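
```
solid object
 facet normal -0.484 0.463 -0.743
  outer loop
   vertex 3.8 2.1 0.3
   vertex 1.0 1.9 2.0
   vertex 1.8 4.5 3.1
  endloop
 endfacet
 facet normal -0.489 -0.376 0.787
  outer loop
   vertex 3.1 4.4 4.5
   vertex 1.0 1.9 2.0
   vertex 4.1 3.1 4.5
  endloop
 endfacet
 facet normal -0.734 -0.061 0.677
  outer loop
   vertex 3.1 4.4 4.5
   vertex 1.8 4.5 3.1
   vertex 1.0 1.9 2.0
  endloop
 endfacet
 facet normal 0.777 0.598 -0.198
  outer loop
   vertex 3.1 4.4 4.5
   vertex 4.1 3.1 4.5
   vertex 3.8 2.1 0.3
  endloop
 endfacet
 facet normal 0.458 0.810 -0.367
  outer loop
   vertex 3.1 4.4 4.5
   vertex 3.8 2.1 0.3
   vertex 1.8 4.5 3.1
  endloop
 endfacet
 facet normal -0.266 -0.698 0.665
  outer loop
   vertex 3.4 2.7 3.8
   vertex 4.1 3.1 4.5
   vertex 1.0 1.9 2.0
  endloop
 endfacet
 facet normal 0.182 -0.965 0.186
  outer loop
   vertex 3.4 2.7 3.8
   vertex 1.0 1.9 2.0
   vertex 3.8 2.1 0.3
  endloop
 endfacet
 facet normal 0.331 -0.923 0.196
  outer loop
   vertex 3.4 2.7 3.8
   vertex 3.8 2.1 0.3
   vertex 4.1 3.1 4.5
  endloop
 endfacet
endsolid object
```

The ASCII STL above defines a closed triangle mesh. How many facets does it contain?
8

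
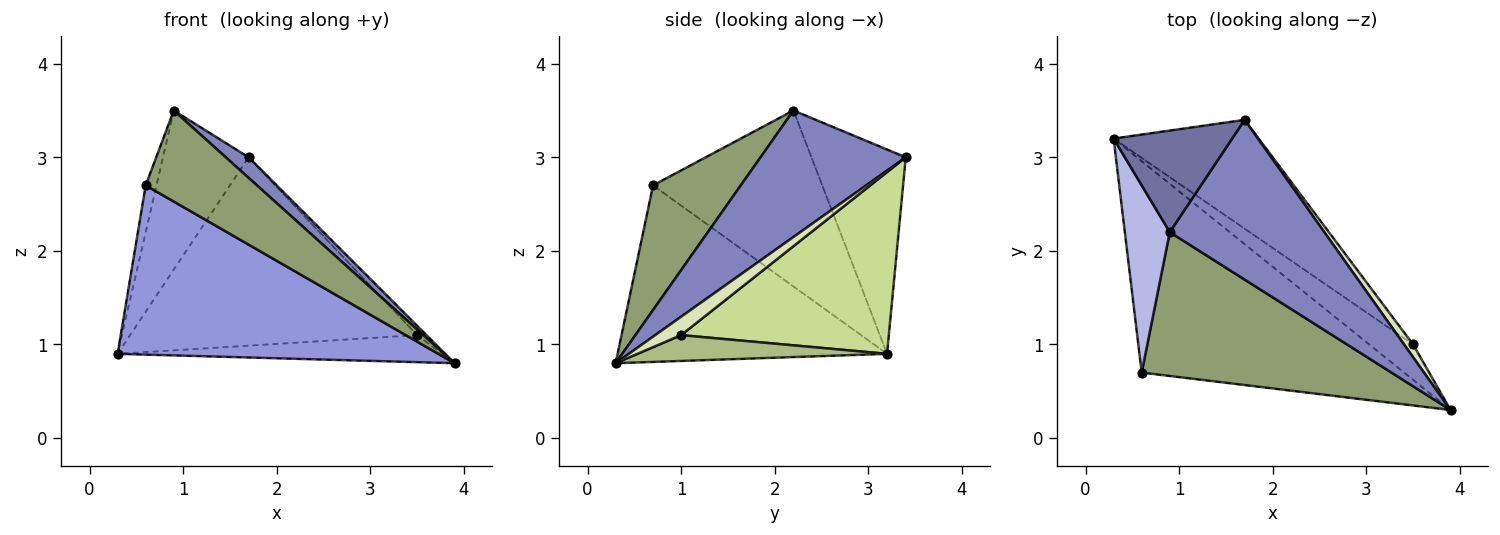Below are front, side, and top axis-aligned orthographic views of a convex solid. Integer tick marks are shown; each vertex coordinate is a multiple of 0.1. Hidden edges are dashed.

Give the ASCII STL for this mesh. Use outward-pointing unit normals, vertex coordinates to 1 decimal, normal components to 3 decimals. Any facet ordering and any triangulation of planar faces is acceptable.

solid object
 facet normal -0.680 0.618 0.395
  outer loop
   vertex 0.9 2.2 3.5
   vertex 1.7 3.4 3.0
   vertex 0.3 3.2 0.9
  endloop
 endfacet
 facet normal 0.630 -0.099 0.770
  outer loop
   vertex 0.9 2.2 3.5
   vertex 3.9 0.3 0.8
   vertex 1.7 3.4 3.0
  endloop
 endfacet
 facet normal -0.465 -0.553 -0.691
  outer loop
   vertex 0.6 0.7 2.7
   vertex 0.3 3.2 0.9
   vertex 3.9 0.3 0.8
  endloop
 endfacet
 facet normal -0.967 0.062 0.247
  outer loop
   vertex 0.6 0.7 2.7
   vertex 0.9 2.2 3.5
   vertex 0.3 3.2 0.9
  endloop
 endfacet
 facet normal 0.388 -0.493 0.779
  outer loop
   vertex 0.6 0.7 2.7
   vertex 3.9 0.3 0.8
   vertex 0.9 2.2 3.5
  endloop
 endfacet
 facet normal 0.423 0.550 -0.720
  outer loop
   vertex 3.5 1.0 1.1
   vertex 3.9 0.3 0.8
   vertex 0.3 3.2 0.9
  endloop
 endfacet
 facet normal 0.531 0.734 -0.424
  outer loop
   vertex 3.5 1.0 1.1
   vertex 0.3 3.2 0.9
   vertex 1.7 3.4 3.0
  endloop
 endfacet
 facet normal 0.854 0.308 0.420
  outer loop
   vertex 3.5 1.0 1.1
   vertex 1.7 3.4 3.0
   vertex 3.9 0.3 0.8
  endloop
 endfacet
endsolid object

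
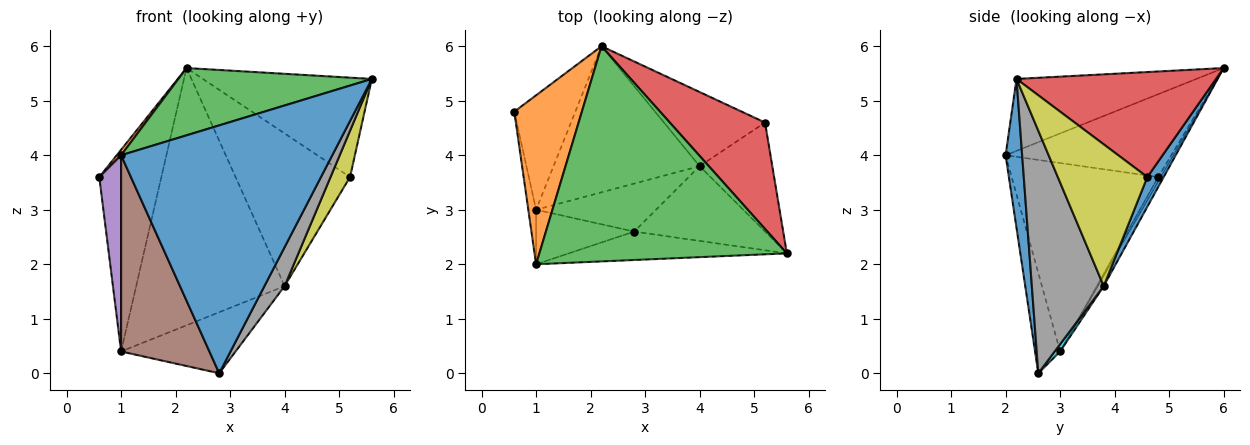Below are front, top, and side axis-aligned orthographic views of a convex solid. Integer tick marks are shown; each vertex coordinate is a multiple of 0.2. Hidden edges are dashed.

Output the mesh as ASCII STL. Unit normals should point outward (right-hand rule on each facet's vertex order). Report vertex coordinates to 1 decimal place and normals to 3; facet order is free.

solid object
 facet normal 0.078 -0.990 -0.114
  outer loop
   vertex 2.8 2.6 0.0
   vertex 5.6 2.2 5.4
   vertex 1.0 2.0 4.0
  endloop
 endfacet
 facet normal -0.775 -0.020 0.632
  outer loop
   vertex 2.2 6.0 5.6
   vertex 0.6 4.8 3.6
   vertex 1.0 2.0 4.0
  endloop
 endfacet
 facet normal -0.267 -0.288 0.920
  outer loop
   vertex 2.2 6.0 5.6
   vertex 1.0 2.0 4.0
   vertex 5.6 2.2 5.4
  endloop
 endfacet
 facet normal 0.627 0.531 0.569
  outer loop
   vertex 2.2 6.0 5.6
   vertex 5.6 2.2 5.4
   vertex 5.2 4.6 3.6
  endloop
 endfacet
 facet normal -0.988 -0.147 -0.041
  outer loop
   vertex 1.0 3.0 0.4
   vertex 1.0 2.0 4.0
   vertex 0.6 4.8 3.6
  endloop
 endfacet
 facet normal -0.264 -0.929 -0.258
  outer loop
   vertex 1.0 3.0 0.4
   vertex 2.8 2.6 0.0
   vertex 1.0 2.0 4.0
  endloop
 endfacet
 facet normal -0.035 0.869 -0.493
  outer loop
   vertex 1.0 3.0 0.4
   vertex 0.6 4.8 3.6
   vertex 2.2 6.0 5.6
  endloop
 endfacet
 facet normal 0.854 -0.240 -0.461
  outer loop
   vertex 4.0 3.8 1.6
   vertex 5.6 2.2 5.4
   vertex 2.8 2.6 0.0
  endloop
 endfacet
 facet normal 0.874 -0.190 -0.448
  outer loop
   vertex 4.0 3.8 1.6
   vertex 5.2 4.6 3.6
   vertex 5.6 2.2 5.4
  endloop
 endfacet
 facet normal 0.037 0.786 -0.617
  outer loop
   vertex 4.0 3.8 1.6
   vertex 2.8 2.6 0.0
   vertex 1.0 3.0 0.4
  endloop
 endfacet
 facet normal 0.127 0.892 -0.433
  outer loop
   vertex 4.0 3.8 1.6
   vertex 2.2 6.0 5.6
   vertex 5.2 4.6 3.6
  endloop
 endfacet
 facet normal -0.034 0.869 -0.493
  outer loop
   vertex 4.0 3.8 1.6
   vertex 1.0 3.0 0.4
   vertex 2.2 6.0 5.6
  endloop
 endfacet
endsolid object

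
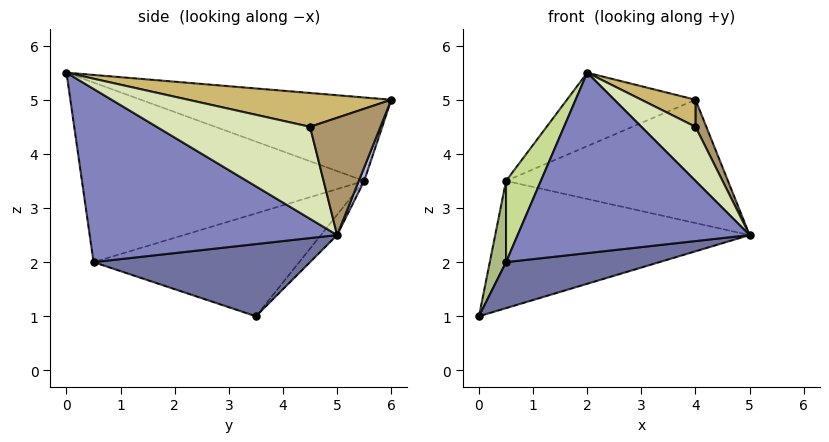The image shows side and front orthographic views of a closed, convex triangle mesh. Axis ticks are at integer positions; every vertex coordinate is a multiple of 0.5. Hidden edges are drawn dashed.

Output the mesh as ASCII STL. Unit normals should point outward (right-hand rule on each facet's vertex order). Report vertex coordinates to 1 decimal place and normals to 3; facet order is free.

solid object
 facet normal 0.345 -0.245 -0.906
  outer loop
   vertex 0.5 0.5 2.0
   vertex 0.0 3.5 1.0
   vertex 5.0 5.0 2.5
  endloop
 endfacet
 facet normal 0.675 -0.633 -0.380
  outer loop
   vertex 0.5 0.5 2.0
   vertex 5.0 5.0 2.5
   vertex 2.0 0.0 5.5
  endloop
 endfacet
 facet normal -0.050 0.785 -0.618
  outer loop
   vertex 0.5 5.5 3.5
   vertex 5.0 5.0 2.5
   vertex 0.0 3.5 1.0
  endloop
 endfacet
 facet normal 0.023 0.931 -0.363
  outer loop
   vertex 0.5 5.5 3.5
   vertex 4.0 6.0 5.0
   vertex 5.0 5.0 2.5
  endloop
 endfacet
 facet normal -0.410 0.211 0.887
  outer loop
   vertex 0.5 5.5 3.5
   vertex 2.0 0.0 5.5
   vertex 4.0 6.0 5.0
  endloop
 endfacet
 facet normal -0.964 -0.076 0.254
  outer loop
   vertex 0.5 5.5 3.5
   vertex 0.0 3.5 1.0
   vertex 0.5 0.5 2.0
  endloop
 endfacet
 facet normal -0.919 -0.113 0.378
  outer loop
   vertex 0.5 5.5 3.5
   vertex 0.5 0.5 2.0
   vertex 2.0 0.0 5.5
  endloop
 endfacet
 facet normal 0.879 -0.310 0.362
  outer loop
   vertex 4.0 4.5 4.5
   vertex 2.0 0.0 5.5
   vertex 5.0 5.0 2.5
  endloop
 endfacet
 facet normal 0.899 -0.138 0.415
  outer loop
   vertex 4.0 4.5 4.5
   vertex 5.0 5.0 2.5
   vertex 4.0 6.0 5.0
  endloop
 endfacet
 facet normal 0.764 -0.204 0.612
  outer loop
   vertex 4.0 4.5 4.5
   vertex 4.0 6.0 5.0
   vertex 2.0 0.0 5.5
  endloop
 endfacet
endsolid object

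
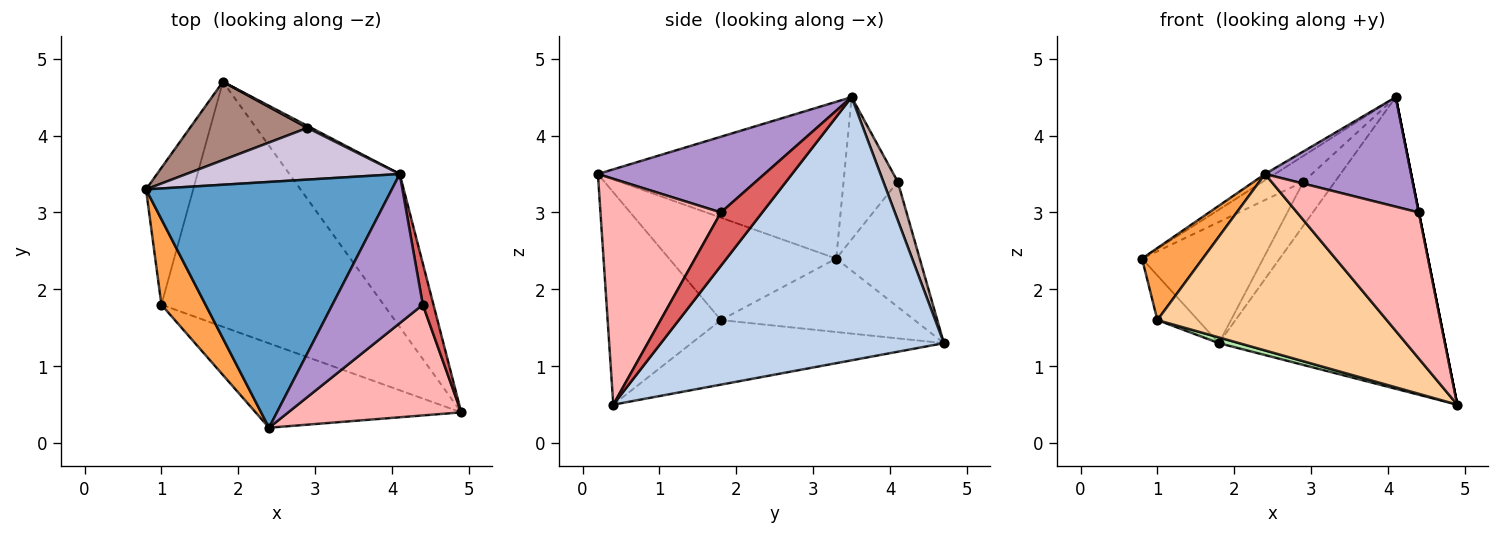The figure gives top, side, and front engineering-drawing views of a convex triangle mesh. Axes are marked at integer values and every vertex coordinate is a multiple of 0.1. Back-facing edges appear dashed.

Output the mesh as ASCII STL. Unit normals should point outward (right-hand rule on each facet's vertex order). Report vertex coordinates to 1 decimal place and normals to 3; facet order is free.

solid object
 facet normal -0.538 0.022 0.843
  outer loop
   vertex 2.4 0.2 3.5
   vertex 4.1 3.5 4.5
   vertex 0.8 3.3 2.4
  endloop
 endfacet
 facet normal 0.742 0.593 -0.311
  outer loop
   vertex 1.8 4.7 1.3
   vertex 4.1 3.5 4.5
   vertex 4.9 0.4 0.5
  endloop
 endfacet
 facet normal -0.871 -0.316 0.375
  outer loop
   vertex 1.0 1.8 1.6
   vertex 2.4 0.2 3.5
   vertex 0.8 3.3 2.4
  endloop
 endfacet
 facet normal -0.407 -0.824 -0.394
  outer loop
   vertex 1.0 1.8 1.6
   vertex 4.9 0.4 0.5
   vertex 2.4 0.2 3.5
  endloop
 endfacet
 facet normal -0.829 0.173 -0.532
  outer loop
   vertex 1.0 1.8 1.6
   vertex 0.8 3.3 2.4
   vertex 1.8 4.7 1.3
  endloop
 endfacet
 facet normal -0.279 -0.022 -0.960
  outer loop
   vertex 1.0 1.8 1.6
   vertex 1.8 4.7 1.3
   vertex 4.9 0.4 0.5
  endloop
 endfacet
 facet normal 0.981 0.000 0.196
  outer loop
   vertex 4.4 1.8 3.0
   vertex 4.9 0.4 0.5
   vertex 4.1 3.5 4.5
  endloop
 endfacet
 facet normal 0.619 -0.626 0.474
  outer loop
   vertex 4.4 1.8 3.0
   vertex 2.4 0.2 3.5
   vertex 4.9 0.4 0.5
  endloop
 endfacet
 facet normal 0.560 -0.491 0.668
  outer loop
   vertex 4.4 1.8 3.0
   vertex 4.1 3.5 4.5
   vertex 2.4 0.2 3.5
  endloop
 endfacet
 facet normal -0.512 0.384 0.768
  outer loop
   vertex 2.9 4.1 3.4
   vertex 0.8 3.3 2.4
   vertex 4.1 3.5 4.5
  endloop
 endfacet
 facet normal -0.501 0.727 0.470
  outer loop
   vertex 2.9 4.1 3.4
   vertex 1.8 4.7 1.3
   vertex 0.8 3.3 2.4
  endloop
 endfacet
 facet normal 0.416 0.908 0.042
  outer loop
   vertex 2.9 4.1 3.4
   vertex 4.1 3.5 4.5
   vertex 1.8 4.7 1.3
  endloop
 endfacet
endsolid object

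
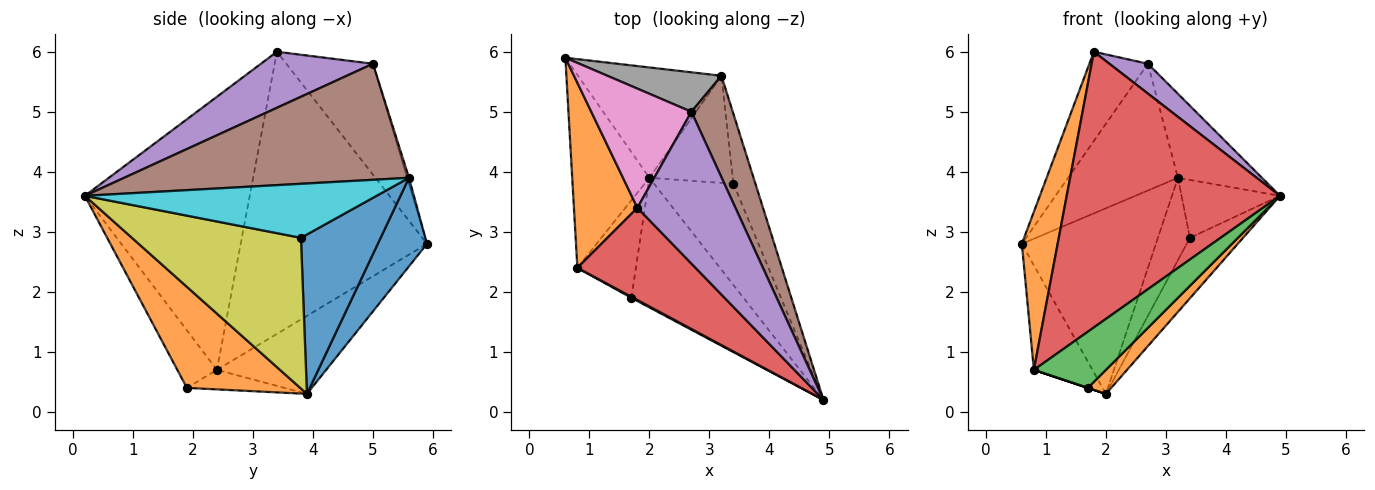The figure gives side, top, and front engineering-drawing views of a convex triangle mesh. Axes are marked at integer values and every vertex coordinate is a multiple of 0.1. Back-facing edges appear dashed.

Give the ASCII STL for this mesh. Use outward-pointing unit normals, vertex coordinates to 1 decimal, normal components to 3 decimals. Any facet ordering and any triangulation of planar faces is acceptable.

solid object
 facet normal 0.301 0.820 -0.487
  outer loop
   vertex 3.2 5.6 3.9
   vertex 2.0 3.9 0.3
   vertex 0.6 5.9 2.8
  endloop
 endfacet
 facet normal -0.959 -0.184 0.216
  outer loop
   vertex 0.8 2.4 0.7
   vertex 1.8 3.4 6.0
   vertex 0.6 5.9 2.8
  endloop
 endfacet
 facet normal -0.664 0.356 -0.657
  outer loop
   vertex 0.8 2.4 0.7
   vertex 0.6 5.9 2.8
   vertex 2.0 3.9 0.3
  endloop
 endfacet
 facet normal -0.591 -0.765 0.256
  outer loop
   vertex 0.8 2.4 0.7
   vertex 4.9 0.2 3.6
   vertex 1.8 3.4 6.0
  endloop
 endfacet
 facet normal 0.489 -0.168 0.856
  outer loop
   vertex 2.7 5.0 5.8
   vertex 1.8 3.4 6.0
   vertex 4.9 0.2 3.6
  endloop
 endfacet
 facet normal 0.908 0.268 0.323
  outer loop
   vertex 2.7 5.0 5.8
   vertex 4.9 0.2 3.6
   vertex 3.2 5.6 3.9
  endloop
 endfacet
 facet normal -0.664 0.448 0.599
  outer loop
   vertex 2.7 5.0 5.8
   vertex 0.6 5.9 2.8
   vertex 1.8 3.4 6.0
  endloop
 endfacet
 facet normal -0.016 0.955 0.297
  outer loop
   vertex 2.7 5.0 5.8
   vertex 3.2 5.6 3.9
   vertex 0.6 5.9 2.8
  endloop
 endfacet
 facet normal 0.853 0.268 -0.449
  outer loop
   vertex 3.4 3.8 2.9
   vertex 4.9 0.2 3.6
   vertex 2.0 3.9 0.3
  endloop
 endfacet
 facet normal 0.884 0.298 -0.360
  outer loop
   vertex 3.4 3.8 2.9
   vertex 3.2 5.6 3.9
   vertex 4.9 0.2 3.6
  endloop
 endfacet
 facet normal 0.835 0.335 -0.437
  outer loop
   vertex 3.4 3.8 2.9
   vertex 2.0 3.9 0.3
   vertex 3.2 5.6 3.9
  endloop
 endfacet
 facet normal 0.663 -0.136 -0.736
  outer loop
   vertex 1.7 1.9 0.4
   vertex 2.0 3.9 0.3
   vertex 4.9 0.2 3.6
  endloop
 endfacet
 facet normal -0.482 -0.876 0.016
  outer loop
   vertex 1.7 1.9 0.4
   vertex 4.9 0.2 3.6
   vertex 0.8 2.4 0.7
  endloop
 endfacet
 facet normal -0.316 0.000 -0.949
  outer loop
   vertex 1.7 1.9 0.4
   vertex 0.8 2.4 0.7
   vertex 2.0 3.9 0.3
  endloop
 endfacet
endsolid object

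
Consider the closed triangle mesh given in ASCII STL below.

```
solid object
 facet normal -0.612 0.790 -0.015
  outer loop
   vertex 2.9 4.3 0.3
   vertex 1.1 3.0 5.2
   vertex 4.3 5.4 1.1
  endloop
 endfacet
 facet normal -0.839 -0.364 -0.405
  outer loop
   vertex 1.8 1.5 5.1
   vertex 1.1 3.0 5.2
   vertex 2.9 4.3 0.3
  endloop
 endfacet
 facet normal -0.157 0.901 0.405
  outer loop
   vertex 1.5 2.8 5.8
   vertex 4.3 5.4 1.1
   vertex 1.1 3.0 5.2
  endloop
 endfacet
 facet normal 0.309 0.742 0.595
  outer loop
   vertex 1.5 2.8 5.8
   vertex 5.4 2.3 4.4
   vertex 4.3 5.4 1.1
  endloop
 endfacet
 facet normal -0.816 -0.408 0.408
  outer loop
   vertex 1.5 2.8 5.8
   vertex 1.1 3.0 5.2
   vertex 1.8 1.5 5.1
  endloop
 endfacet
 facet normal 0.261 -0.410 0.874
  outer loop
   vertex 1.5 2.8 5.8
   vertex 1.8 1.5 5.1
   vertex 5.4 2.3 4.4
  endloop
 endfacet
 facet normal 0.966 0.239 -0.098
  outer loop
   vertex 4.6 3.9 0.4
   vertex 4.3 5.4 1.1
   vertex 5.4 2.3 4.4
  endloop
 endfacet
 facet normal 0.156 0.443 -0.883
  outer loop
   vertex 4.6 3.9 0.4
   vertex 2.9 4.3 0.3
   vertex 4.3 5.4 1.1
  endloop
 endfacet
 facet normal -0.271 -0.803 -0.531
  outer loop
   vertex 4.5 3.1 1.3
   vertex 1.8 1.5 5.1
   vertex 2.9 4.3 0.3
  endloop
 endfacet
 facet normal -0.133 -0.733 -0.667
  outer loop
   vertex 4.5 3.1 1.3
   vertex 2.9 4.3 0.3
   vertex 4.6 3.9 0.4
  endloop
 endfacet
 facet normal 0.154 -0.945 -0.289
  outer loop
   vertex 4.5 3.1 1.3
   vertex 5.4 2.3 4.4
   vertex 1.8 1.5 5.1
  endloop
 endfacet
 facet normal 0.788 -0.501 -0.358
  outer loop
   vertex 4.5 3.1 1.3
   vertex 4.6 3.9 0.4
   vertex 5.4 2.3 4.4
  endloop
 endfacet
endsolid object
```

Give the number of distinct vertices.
8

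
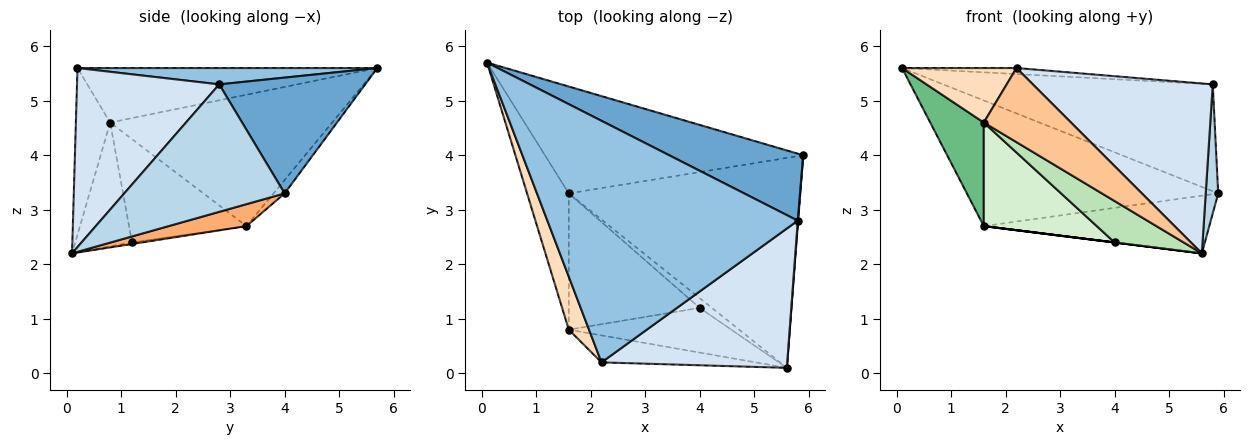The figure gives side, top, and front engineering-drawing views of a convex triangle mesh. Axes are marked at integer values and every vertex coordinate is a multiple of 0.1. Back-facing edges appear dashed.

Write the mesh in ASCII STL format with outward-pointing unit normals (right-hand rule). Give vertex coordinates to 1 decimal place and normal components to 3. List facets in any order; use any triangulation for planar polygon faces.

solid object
 facet normal 0.417 0.770 0.483
  outer loop
   vertex 5.8 2.8 5.3
   vertex 5.9 4.0 3.3
   vertex 0.1 5.7 5.6
  endloop
 endfacet
 facet normal 0.065 0.025 0.998
  outer loop
   vertex 5.8 2.8 5.3
   vertex 0.1 5.7 5.6
   vertex 2.2 0.2 5.6
  endloop
 endfacet
 facet normal 0.997 -0.078 0.003
  outer loop
   vertex 5.8 2.8 5.3
   vertex 5.6 0.1 2.2
   vertex 5.9 4.0 3.3
  endloop
 endfacet
 facet normal 0.522 -0.660 0.541
  outer loop
   vertex 5.8 2.8 5.3
   vertex 2.2 0.2 5.6
   vertex 5.6 0.1 2.2
  endloop
 endfacet
 facet normal -0.034 0.761 -0.647
  outer loop
   vertex 1.6 3.3 2.7
   vertex 0.1 5.7 5.6
   vertex 5.9 4.0 3.3
  endloop
 endfacet
 facet normal 0.091 0.264 -0.960
  outer loop
   vertex 1.6 3.3 2.7
   vertex 5.9 4.0 3.3
   vertex 5.6 0.1 2.2
  endloop
 endfacet
 facet normal -0.347 -0.881 -0.321
  outer loop
   vertex 1.6 0.8 4.6
   vertex 5.6 0.1 2.2
   vertex 2.2 0.2 5.6
  endloop
 endfacet
 facet normal -0.883 -0.337 0.327
  outer loop
   vertex 1.6 0.8 4.6
   vertex 2.2 0.2 5.6
   vertex 0.1 5.7 5.6
  endloop
 endfacet
 facet normal -0.929 -0.224 -0.295
  outer loop
   vertex 1.6 0.8 4.6
   vertex 0.1 5.7 5.6
   vertex 1.6 3.3 2.7
  endloop
 endfacet
 facet normal -0.124 0.000 -0.992
  outer loop
   vertex 4.0 1.2 2.4
   vertex 1.6 3.3 2.7
   vertex 5.6 0.1 2.2
  endloop
 endfacet
 facet normal -0.488 -0.593 -0.640
  outer loop
   vertex 4.0 1.2 2.4
   vertex 5.6 0.1 2.2
   vertex 1.6 0.8 4.6
  endloop
 endfacet
 facet normal -0.532 -0.512 -0.674
  outer loop
   vertex 4.0 1.2 2.4
   vertex 1.6 0.8 4.6
   vertex 1.6 3.3 2.7
  endloop
 endfacet
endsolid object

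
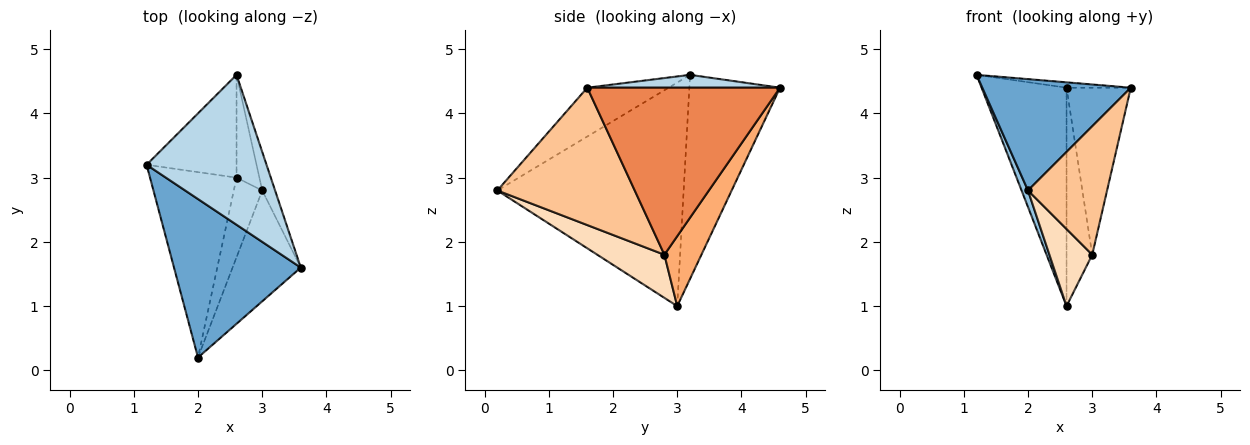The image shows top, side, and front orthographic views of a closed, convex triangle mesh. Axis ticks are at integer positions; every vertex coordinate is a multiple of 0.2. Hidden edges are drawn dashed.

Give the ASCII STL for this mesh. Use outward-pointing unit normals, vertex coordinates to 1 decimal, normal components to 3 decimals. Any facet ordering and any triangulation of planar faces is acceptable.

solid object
 facet normal -0.301 -0.548 0.780
  outer loop
   vertex 2.0 0.2 2.8
   vertex 3.6 1.6 4.4
   vertex 1.2 3.2 4.6
  endloop
 endfacet
 facet normal -0.932 -0.032 -0.361
  outer loop
   vertex 2.6 3.0 1.0
   vertex 2.0 0.2 2.8
   vertex 1.2 3.2 4.6
  endloop
 endfacet
 facet normal 0.106 0.035 0.994
  outer loop
   vertex 2.6 4.6 4.4
   vertex 1.2 3.2 4.6
   vertex 3.6 1.6 4.4
  endloop
 endfacet
 facet normal -0.695 0.651 -0.306
  outer loop
   vertex 2.6 4.6 4.4
   vertex 2.6 3.0 1.0
   vertex 1.2 3.2 4.6
  endloop
 endfacet
 facet normal 0.946 0.315 -0.073
  outer loop
   vertex 3.0 2.8 1.8
   vertex 2.6 4.6 4.4
   vertex 3.6 1.6 4.4
  endloop
 endfacet
 facet normal 0.794 0.551 -0.259
  outer loop
   vertex 3.0 2.8 1.8
   vertex 2.6 3.0 1.0
   vertex 2.6 4.6 4.4
  endloop
 endfacet
 facet normal 0.796 -0.458 -0.395
  outer loop
   vertex 3.0 2.8 1.8
   vertex 3.6 1.6 4.4
   vertex 2.0 0.2 2.8
  endloop
 endfacet
 facet normal 0.737 -0.470 -0.486
  outer loop
   vertex 3.0 2.8 1.8
   vertex 2.0 0.2 2.8
   vertex 2.6 3.0 1.0
  endloop
 endfacet
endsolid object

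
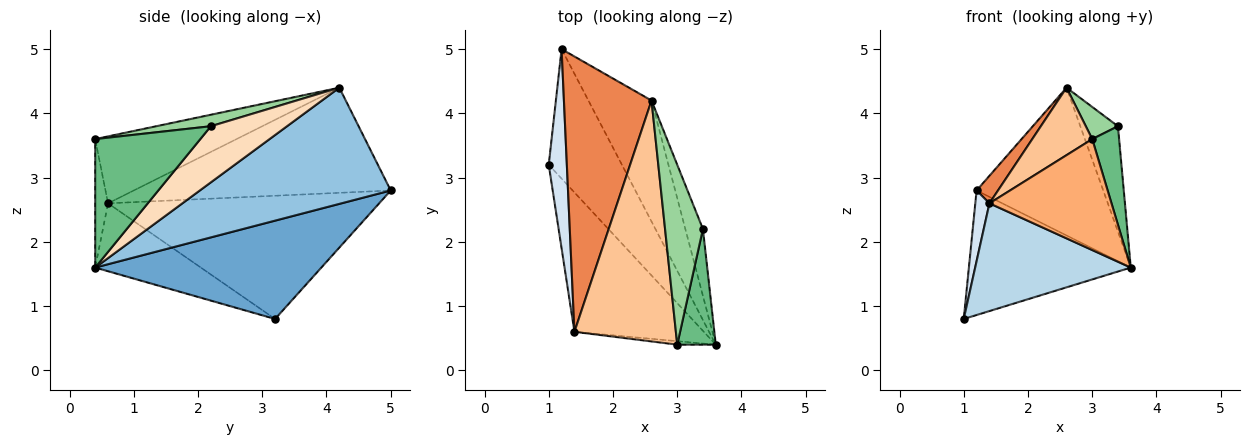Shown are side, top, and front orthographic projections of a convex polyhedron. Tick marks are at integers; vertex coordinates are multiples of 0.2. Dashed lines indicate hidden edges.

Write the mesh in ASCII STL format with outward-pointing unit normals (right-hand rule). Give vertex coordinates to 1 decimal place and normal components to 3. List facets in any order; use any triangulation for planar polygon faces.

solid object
 facet normal 0.696 0.498 -0.518
  outer loop
   vertex 1.2 5.0 2.8
   vertex 3.6 0.4 1.6
   vertex 1.0 3.2 0.8
  endloop
 endfacet
 facet normal 0.759 0.504 -0.412
  outer loop
   vertex 1.2 5.0 2.8
   vertex 2.6 4.2 4.4
   vertex 3.6 0.4 1.6
  endloop
 endfacet
 facet normal -0.383 -0.565 -0.731
  outer loop
   vertex 1.4 0.6 2.6
   vertex 1.0 3.2 0.8
   vertex 3.6 0.4 1.6
  endloop
 endfacet
 facet normal -0.988 -0.052 0.145
  outer loop
   vertex 1.4 0.6 2.6
   vertex 1.2 5.0 2.8
   vertex 1.0 3.2 0.8
  endloop
 endfacet
 facet normal -0.767 -0.064 0.639
  outer loop
   vertex 1.4 0.6 2.6
   vertex 2.6 4.2 4.4
   vertex 1.2 5.0 2.8
  endloop
 endfacet
 facet normal -0.105 -0.994 -0.031
  outer loop
   vertex 3.0 0.4 3.6
   vertex 1.4 0.6 2.6
   vertex 3.6 0.4 1.6
  endloop
 endfacet
 facet normal -0.536 -0.228 0.813
  outer loop
   vertex 3.0 0.4 3.6
   vertex 2.6 4.2 4.4
   vertex 1.4 0.6 2.6
  endloop
 endfacet
 facet normal 0.863 0.426 -0.270
  outer loop
   vertex 3.4 2.2 3.8
   vertex 3.6 0.4 1.6
   vertex 2.6 4.2 4.4
  endloop
 endfacet
 facet normal 0.930 -0.238 0.279
  outer loop
   vertex 3.4 2.2 3.8
   vertex 3.0 0.4 3.6
   vertex 3.6 0.4 1.6
  endloop
 endfacet
 facet normal 0.286 -0.168 0.943
  outer loop
   vertex 3.4 2.2 3.8
   vertex 2.6 4.2 4.4
   vertex 3.0 0.4 3.6
  endloop
 endfacet
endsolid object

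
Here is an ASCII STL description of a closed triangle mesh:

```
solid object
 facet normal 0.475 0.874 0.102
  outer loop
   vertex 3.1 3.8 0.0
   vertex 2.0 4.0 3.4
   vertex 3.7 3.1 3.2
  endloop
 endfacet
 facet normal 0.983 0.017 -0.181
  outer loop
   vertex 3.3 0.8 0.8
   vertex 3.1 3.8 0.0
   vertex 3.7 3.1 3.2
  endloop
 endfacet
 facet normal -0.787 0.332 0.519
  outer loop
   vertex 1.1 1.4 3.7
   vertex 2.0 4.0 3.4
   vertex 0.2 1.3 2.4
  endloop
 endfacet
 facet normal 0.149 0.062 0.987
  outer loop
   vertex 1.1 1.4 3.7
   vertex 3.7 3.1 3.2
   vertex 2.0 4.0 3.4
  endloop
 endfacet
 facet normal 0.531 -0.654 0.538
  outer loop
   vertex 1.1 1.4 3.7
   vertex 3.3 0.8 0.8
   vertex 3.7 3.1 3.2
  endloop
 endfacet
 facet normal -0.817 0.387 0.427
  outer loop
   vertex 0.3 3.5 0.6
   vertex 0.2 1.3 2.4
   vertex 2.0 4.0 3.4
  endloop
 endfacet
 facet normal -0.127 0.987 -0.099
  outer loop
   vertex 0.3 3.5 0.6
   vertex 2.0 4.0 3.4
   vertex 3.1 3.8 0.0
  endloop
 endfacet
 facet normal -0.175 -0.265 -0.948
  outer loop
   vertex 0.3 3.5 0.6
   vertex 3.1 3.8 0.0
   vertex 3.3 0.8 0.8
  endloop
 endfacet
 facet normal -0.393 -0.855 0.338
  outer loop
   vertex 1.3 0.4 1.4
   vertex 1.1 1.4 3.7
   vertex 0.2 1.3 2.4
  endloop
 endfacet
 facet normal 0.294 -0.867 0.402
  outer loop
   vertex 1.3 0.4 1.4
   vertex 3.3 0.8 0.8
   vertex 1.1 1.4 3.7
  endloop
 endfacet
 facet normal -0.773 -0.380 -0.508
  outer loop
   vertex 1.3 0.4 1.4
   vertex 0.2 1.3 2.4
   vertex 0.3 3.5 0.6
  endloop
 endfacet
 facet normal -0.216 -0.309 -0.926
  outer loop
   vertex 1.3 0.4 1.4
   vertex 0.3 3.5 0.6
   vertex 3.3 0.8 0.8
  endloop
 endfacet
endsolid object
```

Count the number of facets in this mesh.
12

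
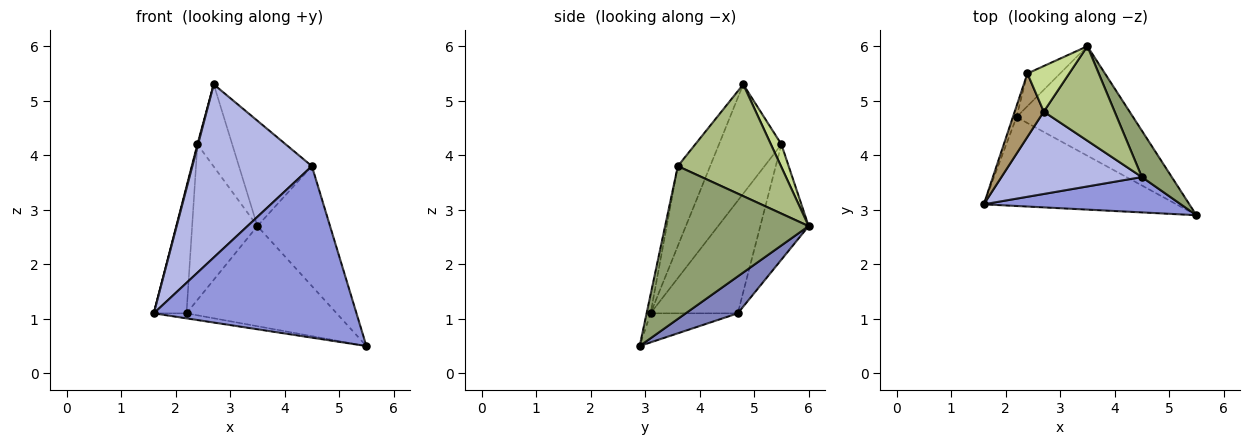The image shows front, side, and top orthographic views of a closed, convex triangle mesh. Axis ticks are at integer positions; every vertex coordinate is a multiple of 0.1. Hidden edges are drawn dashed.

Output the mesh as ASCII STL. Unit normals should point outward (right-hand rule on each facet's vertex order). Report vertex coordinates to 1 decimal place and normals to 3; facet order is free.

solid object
 facet normal -0.149 0.056 -0.987
  outer loop
   vertex 2.2 4.7 1.1
   vertex 5.5 2.9 0.5
   vertex 1.6 3.1 1.1
  endloop
 endfacet
 facet normal 0.228 0.657 -0.719
  outer loop
   vertex 2.2 4.7 1.1
   vertex 3.5 6.0 2.7
   vertex 5.5 2.9 0.5
  endloop
 endfacet
 facet normal -0.019 -0.979 0.202
  outer loop
   vertex 4.5 3.6 3.8
   vertex 1.6 3.1 1.1
   vertex 5.5 2.9 0.5
  endloop
 endfacet
 facet normal -0.237 -0.877 0.417
  outer loop
   vertex 4.5 3.6 3.8
   vertex 2.7 4.8 5.3
   vertex 1.6 3.1 1.1
  endloop
 endfacet
 facet normal 0.879 0.445 0.172
  outer loop
   vertex 4.5 3.6 3.8
   vertex 5.5 2.9 0.5
   vertex 3.5 6.0 2.7
  endloop
 endfacet
 facet normal 0.725 0.513 0.460
  outer loop
   vertex 4.5 3.6 3.8
   vertex 3.5 6.0 2.7
   vertex 2.7 4.8 5.3
  endloop
 endfacet
 facet normal 0.255 0.846 0.469
  outer loop
   vertex 2.4 5.5 4.2
   vertex 2.7 4.8 5.3
   vertex 3.5 6.0 2.7
  endloop
 endfacet
 facet normal -0.587 0.792 -0.167
  outer loop
   vertex 2.4 5.5 4.2
   vertex 3.5 6.0 2.7
   vertex 2.2 4.7 1.1
  endloop
 endfacet
 facet normal -0.966 -0.010 0.257
  outer loop
   vertex 2.4 5.5 4.2
   vertex 1.6 3.1 1.1
   vertex 2.7 4.8 5.3
  endloop
 endfacet
 facet normal -0.936 0.351 -0.030
  outer loop
   vertex 2.4 5.5 4.2
   vertex 2.2 4.7 1.1
   vertex 1.6 3.1 1.1
  endloop
 endfacet
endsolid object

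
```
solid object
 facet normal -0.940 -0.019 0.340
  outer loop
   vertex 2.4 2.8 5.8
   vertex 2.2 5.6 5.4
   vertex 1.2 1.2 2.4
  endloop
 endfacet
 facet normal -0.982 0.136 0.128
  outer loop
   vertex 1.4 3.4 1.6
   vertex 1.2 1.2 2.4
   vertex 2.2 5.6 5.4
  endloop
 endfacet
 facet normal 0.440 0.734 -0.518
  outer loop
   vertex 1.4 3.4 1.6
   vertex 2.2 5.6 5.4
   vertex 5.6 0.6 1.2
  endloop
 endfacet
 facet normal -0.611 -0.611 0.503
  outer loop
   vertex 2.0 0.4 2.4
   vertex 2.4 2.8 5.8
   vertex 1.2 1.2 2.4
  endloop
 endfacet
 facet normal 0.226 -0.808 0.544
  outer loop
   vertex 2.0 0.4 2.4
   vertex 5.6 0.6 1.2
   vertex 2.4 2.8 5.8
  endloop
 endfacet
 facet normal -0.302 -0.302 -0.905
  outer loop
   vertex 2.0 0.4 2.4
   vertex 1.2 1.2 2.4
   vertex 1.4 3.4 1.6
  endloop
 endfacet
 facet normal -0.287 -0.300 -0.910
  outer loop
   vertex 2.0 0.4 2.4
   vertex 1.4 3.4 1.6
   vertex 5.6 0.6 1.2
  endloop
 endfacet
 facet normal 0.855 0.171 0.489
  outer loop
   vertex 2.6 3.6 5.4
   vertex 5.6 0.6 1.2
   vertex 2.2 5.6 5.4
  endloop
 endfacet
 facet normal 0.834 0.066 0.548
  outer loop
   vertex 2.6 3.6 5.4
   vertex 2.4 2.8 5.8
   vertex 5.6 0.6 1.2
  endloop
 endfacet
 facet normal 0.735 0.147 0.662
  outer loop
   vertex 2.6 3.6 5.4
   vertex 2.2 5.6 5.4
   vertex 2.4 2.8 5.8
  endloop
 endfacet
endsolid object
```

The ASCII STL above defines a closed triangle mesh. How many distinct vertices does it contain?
7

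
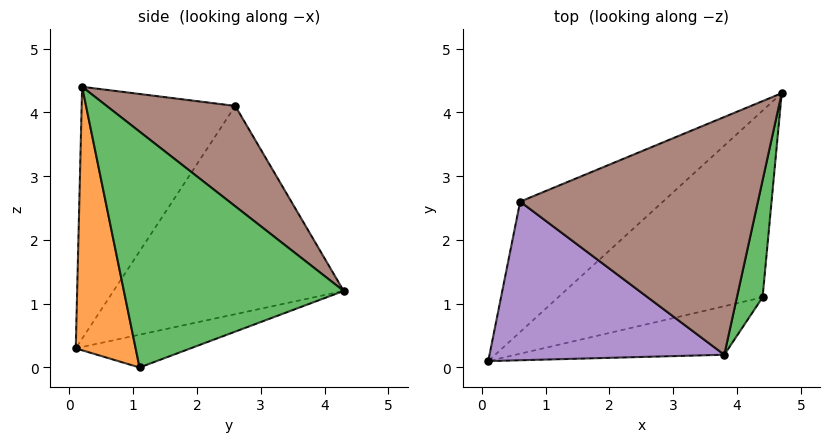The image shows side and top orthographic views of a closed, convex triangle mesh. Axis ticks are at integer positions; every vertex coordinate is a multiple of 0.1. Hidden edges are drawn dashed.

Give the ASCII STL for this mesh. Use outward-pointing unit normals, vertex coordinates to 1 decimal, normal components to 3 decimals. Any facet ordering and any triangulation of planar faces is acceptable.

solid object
 facet normal -0.148 0.359 -0.921
  outer loop
   vertex 4.4 1.1 0.0
   vertex 0.1 0.1 0.3
   vertex 4.7 4.3 1.2
  endloop
 endfacet
 facet normal 0.212 -0.963 -0.168
  outer loop
   vertex 4.4 1.1 0.0
   vertex 3.8 0.2 4.4
   vertex 0.1 0.1 0.3
  endloop
 endfacet
 facet normal 0.985 -0.133 0.107
  outer loop
   vertex 4.4 1.1 0.0
   vertex 4.7 4.3 1.2
   vertex 3.8 0.2 4.4
  endloop
 endfacet
 facet normal -0.576 0.716 -0.395
  outer loop
   vertex 0.6 2.6 4.1
   vertex 4.7 4.3 1.2
   vertex 0.1 0.1 0.3
  endloop
 endfacet
 facet normal -0.546 -0.665 0.509
  outer loop
   vertex 0.6 2.6 4.1
   vertex 0.1 0.1 0.3
   vertex 3.8 0.2 4.4
  endloop
 endfacet
 facet normal 0.328 0.535 0.778
  outer loop
   vertex 0.6 2.6 4.1
   vertex 3.8 0.2 4.4
   vertex 4.7 4.3 1.2
  endloop
 endfacet
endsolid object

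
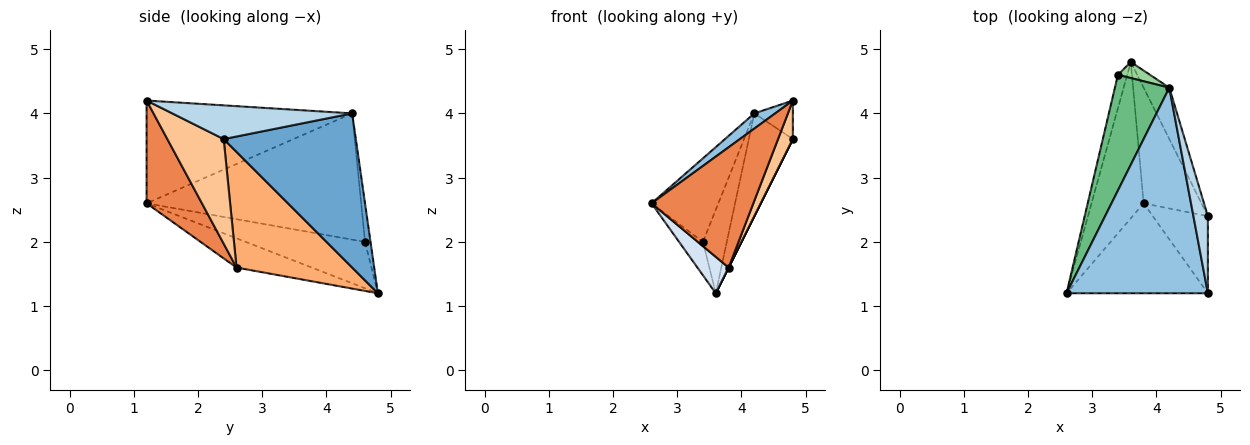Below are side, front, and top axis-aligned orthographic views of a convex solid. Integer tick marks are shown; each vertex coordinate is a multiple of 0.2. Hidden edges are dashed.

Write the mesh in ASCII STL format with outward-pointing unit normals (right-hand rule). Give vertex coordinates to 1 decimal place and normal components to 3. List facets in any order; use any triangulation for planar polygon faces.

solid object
 facet normal 0.937 0.312 -0.156
  outer loop
   vertex 4.2 4.4 4.0
   vertex 4.8 2.4 3.6
   vertex 3.6 4.8 1.2
  endloop
 endfacet
 facet normal -0.587 -0.060 0.807
  outer loop
   vertex 4.2 4.4 4.0
   vertex 2.6 1.2 2.6
   vertex 4.8 1.2 4.2
  endloop
 endfacet
 facet normal 0.902 0.193 0.386
  outer loop
   vertex 4.2 4.4 4.0
   vertex 4.8 1.2 4.2
   vertex 4.8 2.4 3.6
  endloop
 endfacet
 facet normal -0.480 -0.199 -0.854
  outer loop
   vertex 3.8 2.6 1.6
   vertex 2.6 1.2 2.6
   vertex 3.6 4.8 1.2
  endloop
 endfacet
 facet normal 0.399 -0.734 -0.549
  outer loop
   vertex 3.8 2.6 1.6
   vertex 4.8 1.2 4.2
   vertex 2.6 1.2 2.6
  endloop
 endfacet
 facet normal 0.894 0.000 -0.447
  outer loop
   vertex 3.8 2.6 1.6
   vertex 3.6 4.8 1.2
   vertex 4.8 2.4 3.6
  endloop
 endfacet
 facet normal 0.862 -0.227 -0.454
  outer loop
   vertex 3.8 2.6 1.6
   vertex 4.8 2.4 3.6
   vertex 4.8 1.2 4.2
  endloop
 endfacet
 facet normal -0.962 0.192 -0.192
  outer loop
   vertex 3.4 4.6 2.0
   vertex 3.6 4.8 1.2
   vertex 2.6 1.2 2.6
  endloop
 endfacet
 facet normal -0.883 0.275 0.381
  outer loop
   vertex 3.4 4.6 2.0
   vertex 2.6 1.2 2.6
   vertex 4.2 4.4 4.0
  endloop
 endfacet
 facet normal -0.221 0.958 0.184
  outer loop
   vertex 3.4 4.6 2.0
   vertex 4.2 4.4 4.0
   vertex 3.6 4.8 1.2
  endloop
 endfacet
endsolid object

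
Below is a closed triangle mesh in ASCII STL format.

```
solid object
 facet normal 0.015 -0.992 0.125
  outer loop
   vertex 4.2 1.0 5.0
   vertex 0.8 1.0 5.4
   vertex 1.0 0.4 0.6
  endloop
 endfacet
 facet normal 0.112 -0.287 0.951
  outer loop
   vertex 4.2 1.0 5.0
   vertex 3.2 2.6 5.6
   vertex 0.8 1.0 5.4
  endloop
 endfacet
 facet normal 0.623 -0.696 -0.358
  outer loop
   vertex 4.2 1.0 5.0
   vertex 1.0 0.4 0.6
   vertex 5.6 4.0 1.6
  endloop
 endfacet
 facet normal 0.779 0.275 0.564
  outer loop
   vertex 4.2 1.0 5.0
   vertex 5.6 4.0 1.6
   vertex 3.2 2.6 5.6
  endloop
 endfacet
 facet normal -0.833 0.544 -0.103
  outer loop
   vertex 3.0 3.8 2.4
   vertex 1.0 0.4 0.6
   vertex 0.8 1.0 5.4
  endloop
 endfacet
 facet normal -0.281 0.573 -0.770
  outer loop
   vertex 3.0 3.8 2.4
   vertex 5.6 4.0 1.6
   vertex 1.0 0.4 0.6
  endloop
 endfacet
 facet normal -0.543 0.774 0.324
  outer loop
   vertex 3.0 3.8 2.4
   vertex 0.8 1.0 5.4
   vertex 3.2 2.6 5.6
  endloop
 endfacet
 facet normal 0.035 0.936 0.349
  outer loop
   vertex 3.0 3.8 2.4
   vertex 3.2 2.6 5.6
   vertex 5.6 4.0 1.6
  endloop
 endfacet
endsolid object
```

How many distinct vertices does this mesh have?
6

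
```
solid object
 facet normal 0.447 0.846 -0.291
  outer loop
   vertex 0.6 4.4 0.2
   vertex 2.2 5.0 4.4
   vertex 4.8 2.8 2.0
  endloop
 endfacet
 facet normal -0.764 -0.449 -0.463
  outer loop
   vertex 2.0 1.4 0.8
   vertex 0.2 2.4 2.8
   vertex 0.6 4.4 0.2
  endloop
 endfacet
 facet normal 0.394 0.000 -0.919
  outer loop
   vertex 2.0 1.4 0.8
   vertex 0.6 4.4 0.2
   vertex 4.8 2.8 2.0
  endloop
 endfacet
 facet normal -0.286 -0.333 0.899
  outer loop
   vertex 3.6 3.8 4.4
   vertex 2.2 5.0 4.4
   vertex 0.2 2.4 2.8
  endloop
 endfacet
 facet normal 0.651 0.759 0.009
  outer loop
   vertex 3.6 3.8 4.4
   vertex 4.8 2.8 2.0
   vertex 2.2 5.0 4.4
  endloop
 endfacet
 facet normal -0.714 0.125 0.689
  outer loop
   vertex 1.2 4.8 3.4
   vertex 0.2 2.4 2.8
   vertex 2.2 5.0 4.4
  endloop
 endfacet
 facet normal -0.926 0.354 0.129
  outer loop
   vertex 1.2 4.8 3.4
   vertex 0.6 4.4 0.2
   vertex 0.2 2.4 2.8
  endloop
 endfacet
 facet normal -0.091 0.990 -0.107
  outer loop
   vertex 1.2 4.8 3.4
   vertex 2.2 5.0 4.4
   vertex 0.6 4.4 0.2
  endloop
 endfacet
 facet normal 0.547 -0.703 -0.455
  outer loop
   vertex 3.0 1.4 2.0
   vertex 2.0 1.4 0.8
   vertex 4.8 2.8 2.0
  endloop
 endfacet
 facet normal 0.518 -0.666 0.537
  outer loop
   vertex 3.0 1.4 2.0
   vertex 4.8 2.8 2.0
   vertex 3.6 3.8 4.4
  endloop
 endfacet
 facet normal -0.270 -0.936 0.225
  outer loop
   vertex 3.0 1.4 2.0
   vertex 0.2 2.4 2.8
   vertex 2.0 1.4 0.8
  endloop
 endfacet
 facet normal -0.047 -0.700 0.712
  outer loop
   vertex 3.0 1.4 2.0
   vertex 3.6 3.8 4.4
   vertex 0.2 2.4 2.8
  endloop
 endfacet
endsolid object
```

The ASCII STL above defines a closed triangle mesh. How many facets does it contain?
12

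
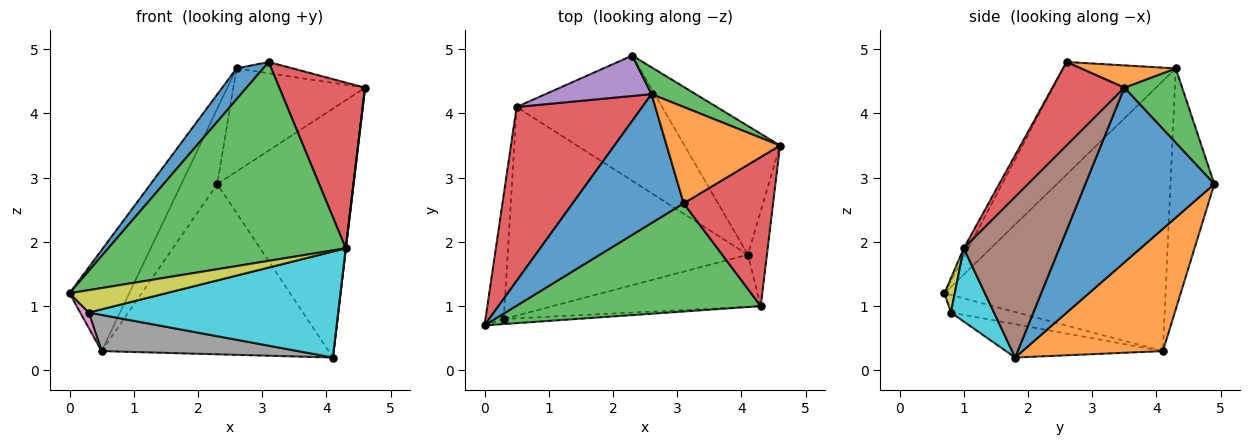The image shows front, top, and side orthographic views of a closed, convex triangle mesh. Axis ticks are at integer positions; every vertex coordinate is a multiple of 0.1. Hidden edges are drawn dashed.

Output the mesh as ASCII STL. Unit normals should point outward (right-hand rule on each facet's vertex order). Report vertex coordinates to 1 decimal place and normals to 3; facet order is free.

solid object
 facet normal 0.643 0.680 -0.352
  outer loop
   vertex 4.1 1.8 0.2
   vertex 2.3 4.9 2.9
   vertex 4.6 3.5 4.4
  endloop
 endfacet
 facet normal 0.446 0.721 -0.531
  outer loop
   vertex 0.5 4.1 0.3
   vertex 2.3 4.9 2.9
   vertex 4.1 1.8 0.2
  endloop
 endfacet
 facet normal 0.391 0.891 0.232
  outer loop
   vertex 2.6 4.3 4.7
   vertex 4.6 3.5 4.4
   vertex 2.3 4.9 2.9
  endloop
 endfacet
 facet normal -0.881 0.238 0.410
  outer loop
   vertex 2.6 4.3 4.7
   vertex 0.5 4.1 0.3
   vertex 0.0 0.7 1.2
  endloop
 endfacet
 facet normal -0.732 0.600 0.322
  outer loop
   vertex 2.6 4.3 4.7
   vertex 2.3 4.9 2.9
   vertex 0.5 4.1 0.3
  endloop
 endfacet
 facet normal 0.993 -0.002 -0.118
  outer loop
   vertex 4.3 1.0 1.9
   vertex 4.1 1.8 0.2
   vertex 4.6 3.5 4.4
  endloop
 endfacet
 facet normal -0.689 -0.089 -0.719
  outer loop
   vertex 0.3 0.8 0.9
   vertex 0.0 0.7 1.2
   vertex 0.5 4.1 0.3
  endloop
 endfacet
 facet normal -0.135 -0.169 -0.976
  outer loop
   vertex 0.3 0.8 0.9
   vertex 0.5 4.1 0.3
   vertex 4.1 1.8 0.2
  endloop
 endfacet
 facet normal 0.103 -0.970 -0.220
  outer loop
   vertex 0.3 0.8 0.9
   vertex 4.3 1.0 1.9
   vertex 0.0 0.7 1.2
  endloop
 endfacet
 facet normal 0.153 -0.887 -0.435
  outer loop
   vertex 0.3 0.8 0.9
   vertex 4.1 1.8 0.2
   vertex 4.3 1.0 1.9
  endloop
 endfacet
 facet normal -0.702 -0.166 0.692
  outer loop
   vertex 3.1 2.6 4.8
   vertex 2.6 4.3 4.7
   vertex 0.0 0.7 1.2
  endloop
 endfacet
 facet normal 0.192 0.114 0.975
  outer loop
   vertex 3.1 2.6 4.8
   vertex 4.6 3.5 4.4
   vertex 2.6 4.3 4.7
  endloop
 endfacet
 facet normal -0.016 -0.878 0.478
  outer loop
   vertex 3.1 2.6 4.8
   vertex 0.0 0.7 1.2
   vertex 4.3 1.0 1.9
  endloop
 endfacet
 facet normal 0.530 -0.631 0.567
  outer loop
   vertex 3.1 2.6 4.8
   vertex 4.3 1.0 1.9
   vertex 4.6 3.5 4.4
  endloop
 endfacet
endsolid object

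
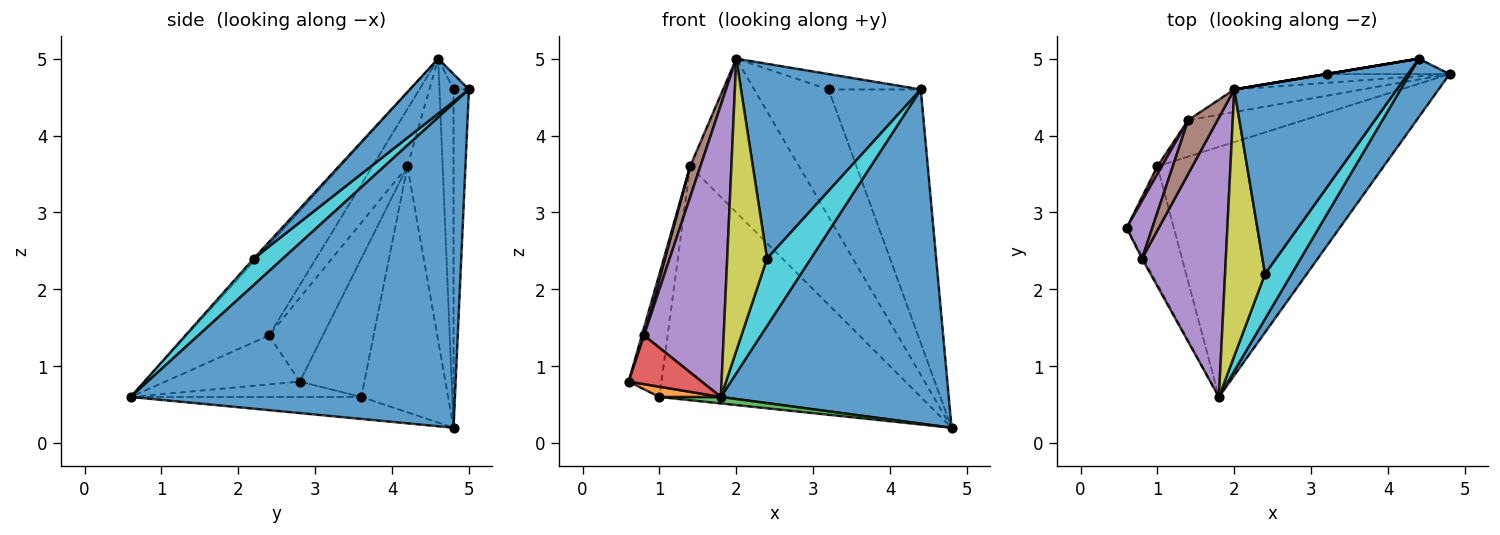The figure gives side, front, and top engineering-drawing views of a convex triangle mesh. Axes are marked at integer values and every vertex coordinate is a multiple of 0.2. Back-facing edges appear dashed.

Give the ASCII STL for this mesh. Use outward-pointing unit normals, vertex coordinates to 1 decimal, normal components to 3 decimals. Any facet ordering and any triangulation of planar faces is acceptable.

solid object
 facet normal 0.814 -0.572 0.100
  outer loop
   vertex 4.4 5.0 4.6
   vertex 1.8 0.6 0.6
   vertex 4.8 4.8 0.2
  endloop
 endfacet
 facet normal -0.309 -0.082 -0.947
  outer loop
   vertex 1.0 3.6 0.6
   vertex 1.8 0.6 0.6
   vertex 0.6 2.8 0.8
  endloop
 endfacet
 facet normal -0.097 -0.026 -0.995
  outer loop
   vertex 1.0 3.6 0.6
   vertex 4.8 4.8 0.2
   vertex 1.8 0.6 0.6
  endloop
 endfacet
 facet normal -0.879 -0.477 -0.025
  outer loop
   vertex 0.8 2.4 1.4
   vertex 0.6 2.8 0.8
   vertex 1.8 0.6 0.6
  endloop
 endfacet
 facet normal -0.599 -0.579 0.553
  outer loop
   vertex 0.8 2.4 1.4
   vertex 1.8 0.6 0.6
   vertex 2.0 4.6 5.0
  endloop
 endfacet
 facet normal -0.186 0.980 -0.068
  outer loop
   vertex 3.2 4.8 4.6
   vertex 4.8 4.8 0.2
   vertex 2.0 4.6 5.0
  endloop
 endfacet
 facet normal -0.164 0.985 -0.060
  outer loop
   vertex 3.2 4.8 4.6
   vertex 4.4 5.0 4.6
   vertex 4.8 4.8 0.2
  endloop
 endfacet
 facet normal -0.164 0.986 0.000
  outer loop
   vertex 3.2 4.8 4.6
   vertex 2.0 4.6 5.0
   vertex 4.4 5.0 4.6
  endloop
 endfacet
 facet normal -0.052 -0.738 0.673
  outer loop
   vertex 2.4 2.2 2.4
   vertex 2.0 4.6 5.0
   vertex 1.8 0.6 0.6
  endloop
 endfacet
 facet normal 0.485 -0.728 0.485
  outer loop
   vertex 2.4 2.2 2.4
   vertex 1.8 0.6 0.6
   vertex 4.4 5.0 4.6
  endloop
 endfacet
 facet normal 0.229 -0.697 0.679
  outer loop
   vertex 2.4 2.2 2.4
   vertex 4.4 5.0 4.6
   vertex 2.0 4.6 5.0
  endloop
 endfacet
 facet normal -0.305 0.942 -0.139
  outer loop
   vertex 1.4 4.2 3.6
   vertex 2.0 4.6 5.0
   vertex 4.8 4.8 0.2
  endloop
 endfacet
 facet normal -0.312 0.939 -0.146
  outer loop
   vertex 1.4 4.2 3.6
   vertex 4.8 4.8 0.2
   vertex 1.0 3.6 0.6
  endloop
 endfacet
 facet normal -0.891 0.453 0.028
  outer loop
   vertex 1.4 4.2 3.6
   vertex 1.0 3.6 0.6
   vertex 0.6 2.8 0.8
  endloop
 endfacet
 facet normal -0.955 -0.039 0.292
  outer loop
   vertex 1.4 4.2 3.6
   vertex 0.6 2.8 0.8
   vertex 0.8 2.4 1.4
  endloop
 endfacet
 facet normal -0.861 -0.252 0.441
  outer loop
   vertex 1.4 4.2 3.6
   vertex 0.8 2.4 1.4
   vertex 2.0 4.6 5.0
  endloop
 endfacet
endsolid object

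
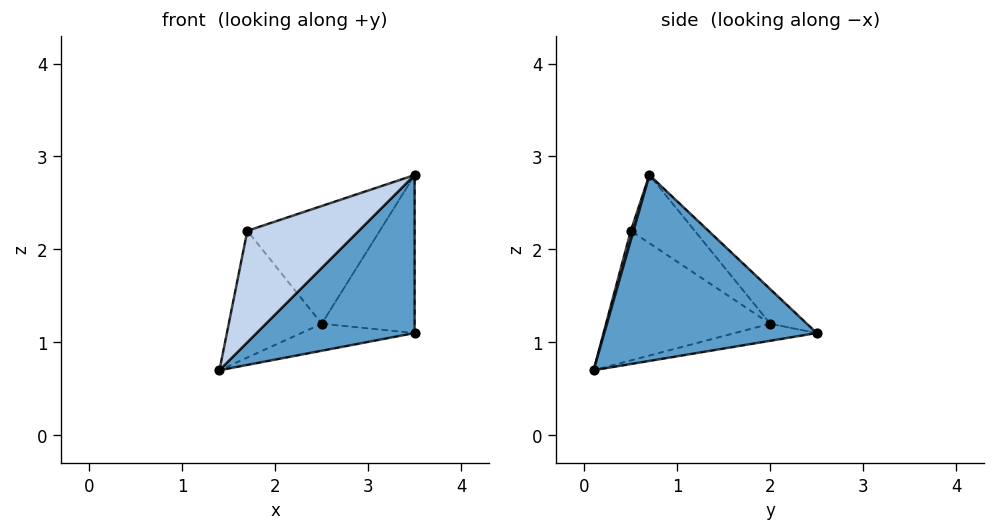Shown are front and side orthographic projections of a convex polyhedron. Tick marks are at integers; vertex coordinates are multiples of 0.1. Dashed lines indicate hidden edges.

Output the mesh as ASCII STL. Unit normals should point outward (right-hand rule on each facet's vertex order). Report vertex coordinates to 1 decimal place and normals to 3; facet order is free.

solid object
 facet normal 0.678 -0.505 -0.534
  outer loop
   vertex 3.5 0.7 2.8
   vertex 1.4 0.1 0.7
   vertex 3.5 2.5 1.1
  endloop
 endfacet
 facet normal 0.023 -0.967 0.253
  outer loop
   vertex 1.7 0.5 2.2
   vertex 1.4 0.1 0.7
   vertex 3.5 0.7 2.8
  endloop
 endfacet
 facet normal -0.285 0.395 -0.874
  outer loop
   vertex 2.5 2.0 1.2
   vertex 3.5 2.5 1.1
   vertex 1.4 0.1 0.7
  endloop
 endfacet
 facet normal -0.869 0.492 0.043
  outer loop
   vertex 2.5 2.0 1.2
   vertex 1.4 0.1 0.7
   vertex 1.7 0.5 2.2
  endloop
 endfacet
 facet normal -0.261 0.663 0.702
  outer loop
   vertex 2.5 2.0 1.2
   vertex 3.5 0.7 2.8
   vertex 3.5 2.5 1.1
  endloop
 endfacet
 facet normal -0.307 0.636 0.708
  outer loop
   vertex 2.5 2.0 1.2
   vertex 1.7 0.5 2.2
   vertex 3.5 0.7 2.8
  endloop
 endfacet
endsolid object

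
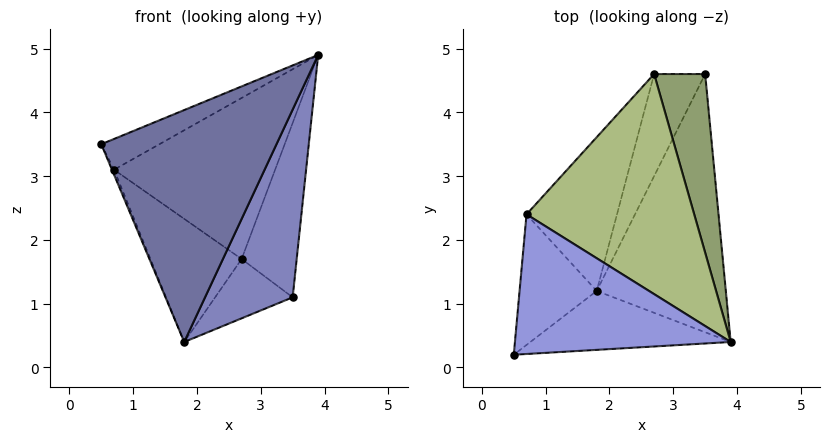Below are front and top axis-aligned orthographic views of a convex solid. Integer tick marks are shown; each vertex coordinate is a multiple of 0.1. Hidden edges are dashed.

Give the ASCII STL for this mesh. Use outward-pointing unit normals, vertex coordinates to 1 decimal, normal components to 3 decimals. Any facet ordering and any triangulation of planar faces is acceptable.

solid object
 facet normal 0.156 -0.957 -0.243
  outer loop
   vertex 1.8 1.2 0.4
   vertex 3.9 0.4 4.9
   vertex 0.5 0.2 3.5
  endloop
 endfacet
 facet normal 0.834 -0.325 -0.447
  outer loop
   vertex 1.8 1.2 0.4
   vertex 3.5 4.6 1.1
   vertex 3.9 0.4 4.9
  endloop
 endfacet
 facet normal -0.383 0.199 0.902
  outer loop
   vertex 0.7 2.4 3.1
   vertex 0.5 0.2 3.5
   vertex 3.9 0.4 4.9
  endloop
 endfacet
 facet normal -0.924 0.014 -0.383
  outer loop
   vertex 0.7 2.4 3.1
   vertex 1.8 1.2 0.4
   vertex 0.5 0.2 3.5
  endloop
 endfacet
 facet normal 0.473 0.615 0.631
  outer loop
   vertex 2.7 4.6 1.7
   vertex 3.9 0.4 4.9
   vertex 3.5 4.6 1.1
  endloop
 endfacet
 facet normal -0.084 0.588 0.804
  outer loop
   vertex 2.7 4.6 1.7
   vertex 0.7 2.4 3.1
   vertex 3.9 0.4 4.9
  endloop
 endfacet
 facet normal -0.544 0.421 -0.725
  outer loop
   vertex 2.7 4.6 1.7
   vertex 3.5 4.6 1.1
   vertex 1.8 1.2 0.4
  endloop
 endfacet
 facet normal -0.777 0.394 -0.491
  outer loop
   vertex 2.7 4.6 1.7
   vertex 1.8 1.2 0.4
   vertex 0.7 2.4 3.1
  endloop
 endfacet
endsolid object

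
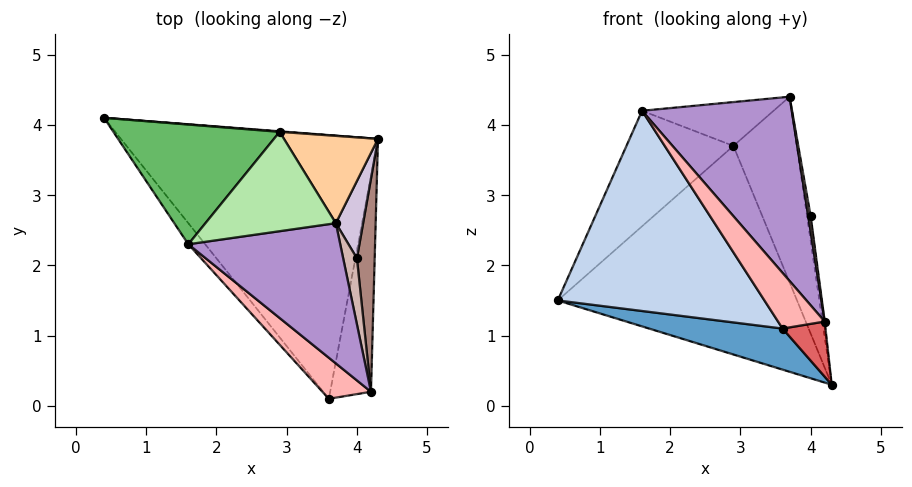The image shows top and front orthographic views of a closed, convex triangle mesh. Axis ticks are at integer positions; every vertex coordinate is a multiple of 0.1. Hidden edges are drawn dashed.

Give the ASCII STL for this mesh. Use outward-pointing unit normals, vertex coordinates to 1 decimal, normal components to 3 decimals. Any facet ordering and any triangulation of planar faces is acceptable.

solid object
 facet normal -0.301 -0.147 -0.942
  outer loop
   vertex 3.6 0.1 1.1
   vertex 0.4 4.1 1.5
   vertex 4.3 3.8 0.3
  endloop
 endfacet
 facet normal -0.782 -0.619 -0.065
  outer loop
   vertex 1.6 2.3 4.2
   vertex 0.4 4.1 1.5
   vertex 3.6 0.1 1.1
  endloop
 endfacet
 facet normal 0.077 0.997 0.003
  outer loop
   vertex 2.9 3.9 3.7
   vertex 4.3 3.8 0.3
   vertex 0.4 4.1 1.5
  endloop
 endfacet
 facet normal 0.739 0.609 0.287
  outer loop
   vertex 2.9 3.9 3.7
   vertex 3.7 2.6 4.4
   vertex 4.3 3.8 0.3
  endloop
 endfacet
 facet normal -0.500 0.601 0.623
  outer loop
   vertex 2.9 3.9 3.7
   vertex 0.4 4.1 1.5
   vertex 1.6 2.3 4.2
  endloop
 endfacet
 facet normal -0.143 0.399 0.906
  outer loop
   vertex 2.9 3.9 3.7
   vertex 1.6 2.3 4.2
   vertex 3.7 2.6 4.4
  endloop
 endfacet
 facet normal 0.199 -0.243 -0.949
  outer loop
   vertex 4.2 0.2 1.2
   vertex 3.6 0.1 1.1
   vertex 4.3 3.8 0.3
  endloop
 endfacet
 facet normal 0.035 -0.804 0.593
  outer loop
   vertex 4.2 0.2 1.2
   vertex 1.6 2.3 4.2
   vertex 3.6 0.1 1.1
  endloop
 endfacet
 facet normal 0.056 -0.795 0.605
  outer loop
   vertex 4.2 0.2 1.2
   vertex 3.7 2.6 4.4
   vertex 1.6 2.3 4.2
  endloop
 endfacet
 facet normal 0.986 0.051 0.159
  outer loop
   vertex 4.0 2.1 2.7
   vertex 4.3 3.8 0.3
   vertex 3.7 2.6 4.4
  endloop
 endfacet
 facet normal 0.992 0.004 0.127
  outer loop
   vertex 4.0 2.1 2.7
   vertex 4.2 0.2 1.2
   vertex 4.3 3.8 0.3
  endloop
 endfacet
 facet normal 0.982 -0.044 0.186
  outer loop
   vertex 4.0 2.1 2.7
   vertex 3.7 2.6 4.4
   vertex 4.2 0.2 1.2
  endloop
 endfacet
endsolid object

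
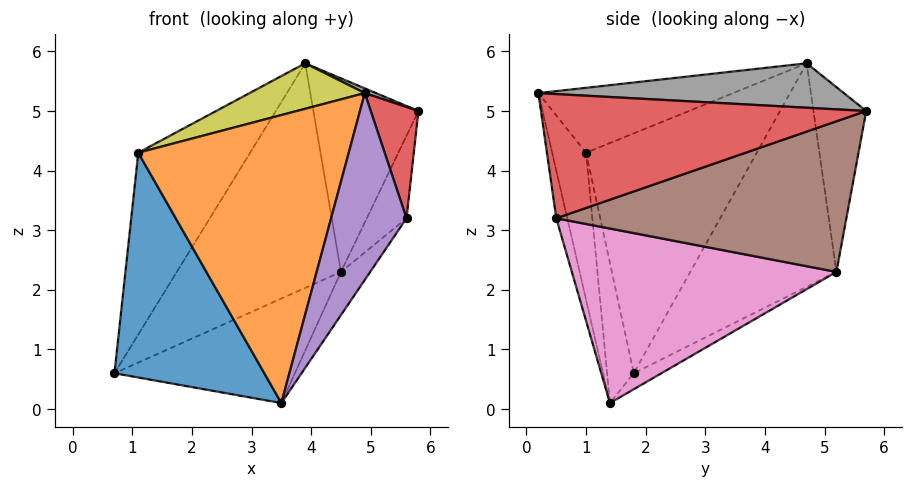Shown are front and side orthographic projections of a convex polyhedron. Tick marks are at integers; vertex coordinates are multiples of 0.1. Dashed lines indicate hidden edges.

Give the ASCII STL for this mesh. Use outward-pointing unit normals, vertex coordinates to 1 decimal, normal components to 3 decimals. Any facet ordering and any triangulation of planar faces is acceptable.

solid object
 facet normal -0.172 -0.967 -0.190
  outer loop
   vertex 1.1 1.0 4.3
   vertex 0.7 1.8 0.6
   vertex 3.5 1.4 0.1
  endloop
 endfacet
 facet normal -0.157 -0.971 -0.182
  outer loop
   vertex 1.1 1.0 4.3
   vertex 3.5 1.4 0.1
   vertex 4.9 0.2 5.3
  endloop
 endfacet
 facet normal -0.079 0.515 -0.854
  outer loop
   vertex 4.5 5.2 2.3
   vertex 3.5 1.4 0.1
   vertex 0.7 1.8 0.6
  endloop
 endfacet
 facet normal 0.945 -0.139 0.295
  outer loop
   vertex 5.6 0.5 3.2
   vertex 5.8 5.7 5.0
   vertex 4.9 0.2 5.3
  endloop
 endfacet
 facet normal -0.142 -0.972 -0.186
  outer loop
   vertex 5.6 0.5 3.2
   vertex 4.9 0.2 5.3
   vertex 3.5 1.4 0.1
  endloop
 endfacet
 facet normal 0.885 0.121 -0.449
  outer loop
   vertex 5.6 0.5 3.2
   vertex 4.5 5.2 2.3
   vertex 5.8 5.7 5.0
  endloop
 endfacet
 facet normal 0.837 0.092 -0.540
  outer loop
   vertex 5.6 0.5 3.2
   vertex 3.5 1.4 0.1
   vertex 4.5 5.2 2.3
  endloop
 endfacet
 facet normal 0.394 -0.014 0.919
  outer loop
   vertex 3.9 4.7 5.8
   vertex 4.9 0.2 5.3
   vertex 5.8 5.7 5.0
  endloop
 endfacet
 facet normal -0.284 -0.168 0.944
  outer loop
   vertex 3.9 4.7 5.8
   vertex 1.1 1.0 4.3
   vertex 4.9 0.2 5.3
  endloop
 endfacet
 facet normal -0.819 0.537 0.205
  outer loop
   vertex 3.9 4.7 5.8
   vertex 0.7 1.8 0.6
   vertex 1.1 1.0 4.3
  endloop
 endfacet
 facet normal -0.665 0.747 -0.007
  outer loop
   vertex 3.9 4.7 5.8
   vertex 4.5 5.2 2.3
   vertex 0.7 1.8 0.6
  endloop
 endfacet
 facet normal -0.448 0.892 0.051
  outer loop
   vertex 3.9 4.7 5.8
   vertex 5.8 5.7 5.0
   vertex 4.5 5.2 2.3
  endloop
 endfacet
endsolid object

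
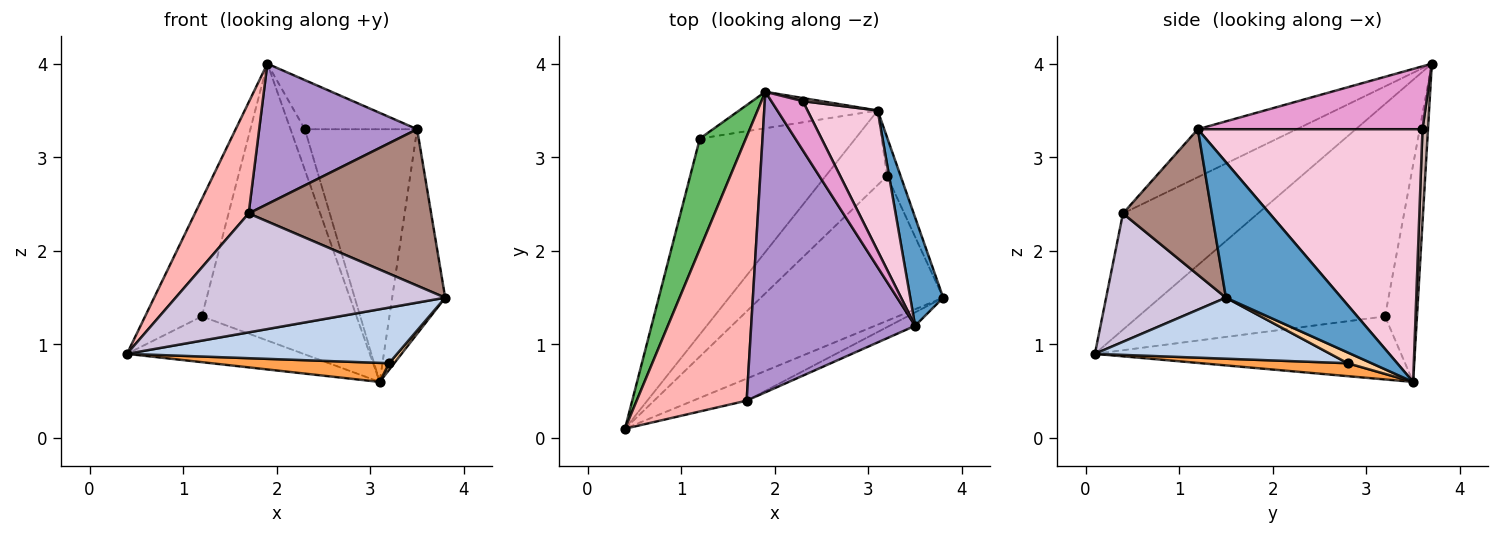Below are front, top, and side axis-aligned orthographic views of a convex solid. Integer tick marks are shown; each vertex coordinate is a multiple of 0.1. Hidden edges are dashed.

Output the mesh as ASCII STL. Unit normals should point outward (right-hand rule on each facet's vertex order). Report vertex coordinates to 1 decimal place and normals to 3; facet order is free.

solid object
 facet normal 0.887 0.408 0.216
  outer loop
   vertex 3.5 1.2 3.3
   vertex 3.8 1.5 1.5
   vertex 3.1 3.5 0.6
  endloop
 endfacet
 facet normal 0.298 -0.342 -0.891
  outer loop
   vertex 3.2 2.8 0.8
   vertex 3.8 1.5 1.5
   vertex 0.4 0.1 0.9
  endloop
 endfacet
 facet normal 0.200 -0.243 -0.949
  outer loop
   vertex 3.2 2.8 0.8
   vertex 0.4 0.1 0.9
   vertex 3.1 3.5 0.6
  endloop
 endfacet
 facet normal 0.616 -0.134 -0.776
  outer loop
   vertex 3.2 2.8 0.8
   vertex 3.1 3.5 0.6
   vertex 3.8 1.5 1.5
  endloop
 endfacet
 facet normal -0.954 0.219 0.207
  outer loop
   vertex 1.2 3.2 1.3
   vertex 0.4 0.1 0.9
   vertex 1.9 3.7 4.0
  endloop
 endfacet
 facet normal -0.367 0.212 -0.906
  outer loop
   vertex 1.2 3.2 1.3
   vertex 3.1 3.5 0.6
   vertex 0.4 0.1 0.9
  endloop
 endfacet
 facet normal -0.200 0.971 -0.128
  outer loop
   vertex 1.2 3.2 1.3
   vertex 1.9 3.7 4.0
   vertex 3.1 3.5 0.6
  endloop
 endfacet
 facet normal -0.698 -0.278 0.660
  outer loop
   vertex 1.7 0.4 2.4
   vertex 1.9 3.7 4.0
   vertex 0.4 0.1 0.9
  endloop
 endfacet
 facet normal -0.256 -0.409 0.876
  outer loop
   vertex 1.7 0.4 2.4
   vertex 3.5 1.2 3.3
   vertex 1.9 3.7 4.0
  endloop
 endfacet
 facet normal 0.400 -0.901 -0.167
  outer loop
   vertex 1.7 0.4 2.4
   vertex 0.4 0.1 0.9
   vertex 3.8 1.5 1.5
  endloop
 endfacet
 facet normal 0.437 -0.896 -0.077
  outer loop
   vertex 1.7 0.4 2.4
   vertex 3.8 1.5 1.5
   vertex 3.5 1.2 3.3
  endloop
 endfacet
 facet normal 0.358 0.931 0.072
  outer loop
   vertex 2.3 3.6 3.3
   vertex 3.1 3.5 0.6
   vertex 1.9 3.7 4.0
  endloop
 endfacet
 facet normal 0.816 0.408 0.408
  outer loop
   vertex 2.3 3.6 3.3
   vertex 1.9 3.7 4.0
   vertex 3.5 1.2 3.3
  endloop
 endfacet
 facet normal 0.868 0.434 0.241
  outer loop
   vertex 2.3 3.6 3.3
   vertex 3.5 1.2 3.3
   vertex 3.1 3.5 0.6
  endloop
 endfacet
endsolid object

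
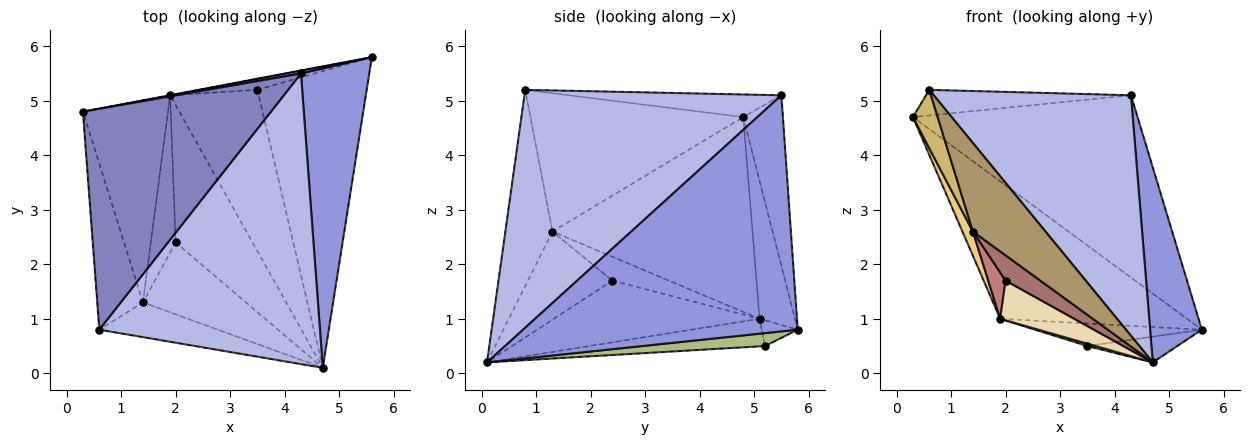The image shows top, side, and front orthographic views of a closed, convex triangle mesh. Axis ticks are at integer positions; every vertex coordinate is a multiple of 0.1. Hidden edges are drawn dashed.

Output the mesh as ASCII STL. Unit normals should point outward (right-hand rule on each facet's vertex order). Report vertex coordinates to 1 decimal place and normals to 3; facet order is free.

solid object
 facet normal -0.174 0.985 0.016
  outer loop
   vertex 4.3 5.5 5.1
   vertex 5.6 5.8 0.8
   vertex 0.3 4.8 4.7
  endloop
 endfacet
 facet normal -0.119 0.114 0.986
  outer loop
   vertex 4.3 5.5 5.1
   vertex 0.3 4.8 4.7
   vertex 0.6 0.8 5.2
  endloop
 endfacet
 facet normal 0.945 -0.178 0.273
  outer loop
   vertex 4.3 5.5 5.1
   vertex 4.7 0.1 0.2
   vertex 5.6 5.8 0.8
  endloop
 endfacet
 facet normal 0.639 -0.490 0.593
  outer loop
   vertex 4.3 5.5 5.1
   vertex 0.6 0.8 5.2
   vertex 4.7 0.1 0.2
  endloop
 endfacet
 facet normal -0.186 0.983 -0.001
  outer loop
   vertex 1.9 5.1 1.0
   vertex 0.3 4.8 4.7
   vertex 5.6 5.8 0.8
  endloop
 endfacet
 facet normal 0.117 0.086 -0.989
  outer loop
   vertex 3.5 5.2 0.5
   vertex 5.6 5.8 0.8
   vertex 4.7 0.1 0.2
  endloop
 endfacet
 facet normal -0.190 0.882 -0.432
  outer loop
   vertex 3.5 5.2 0.5
   vertex 1.9 5.1 1.0
   vertex 5.6 5.8 0.8
  endloop
 endfacet
 facet normal -0.297 -0.014 -0.955
  outer loop
   vertex 3.5 5.2 0.5
   vertex 4.7 0.1 0.2
   vertex 1.9 5.1 1.0
  endloop
 endfacet
 facet normal -0.517 -0.797 -0.312
  outer loop
   vertex 1.4 1.3 2.6
   vertex 4.7 0.1 0.2
   vertex 0.6 0.8 5.2
  endloop
 endfacet
 facet normal -0.944 -0.110 -0.312
  outer loop
   vertex 1.4 1.3 2.6
   vertex 0.6 0.8 5.2
   vertex 0.3 4.8 4.7
  endloop
 endfacet
 facet normal -0.915 -0.048 -0.400
  outer loop
   vertex 1.4 1.3 2.6
   vertex 0.3 4.8 4.7
   vertex 1.9 5.1 1.0
  endloop
 endfacet
 facet normal -0.610 -0.220 -0.761
  outer loop
   vertex 2.0 2.4 1.7
   vertex 1.9 5.1 1.0
   vertex 4.7 0.1 0.2
  endloop
 endfacet
 facet normal -0.628 -0.258 -0.734
  outer loop
   vertex 2.0 2.4 1.7
   vertex 4.7 0.1 0.2
   vertex 1.4 1.3 2.6
  endloop
 endfacet
 facet normal -0.677 -0.208 -0.706
  outer loop
   vertex 2.0 2.4 1.7
   vertex 1.4 1.3 2.6
   vertex 1.9 5.1 1.0
  endloop
 endfacet
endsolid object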